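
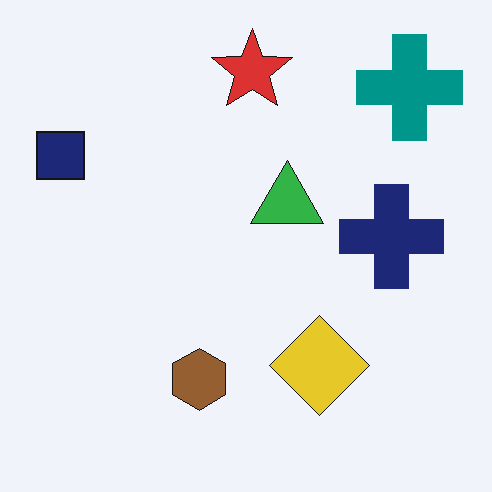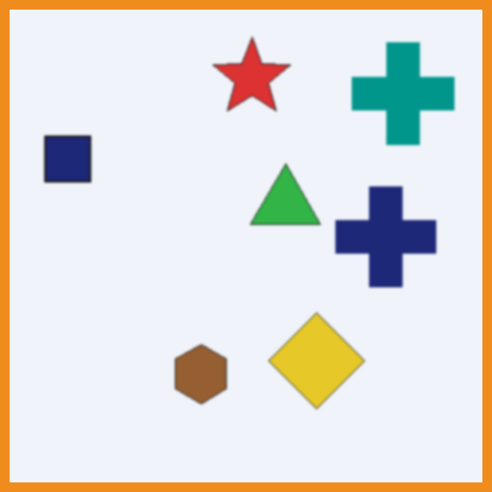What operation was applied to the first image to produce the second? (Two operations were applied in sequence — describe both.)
This is the original image slightly softened, then framed with a orange border.

Shape edges and outlines are uniformly softened across the whole image. A solid orange frame runs around the edge of the second image, with the content slightly shrunk inside it.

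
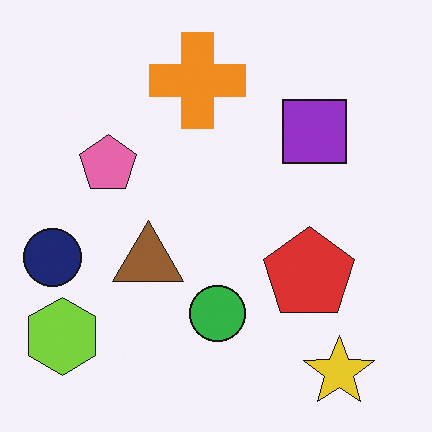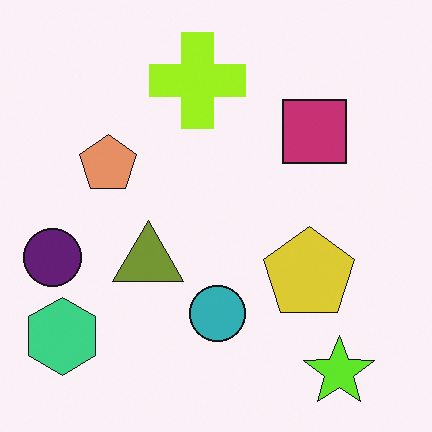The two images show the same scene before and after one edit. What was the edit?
This is the original image hue-shifted slightly.

Every shape's color has rotated by the same amount around the hue wheel — a uniform hue shift.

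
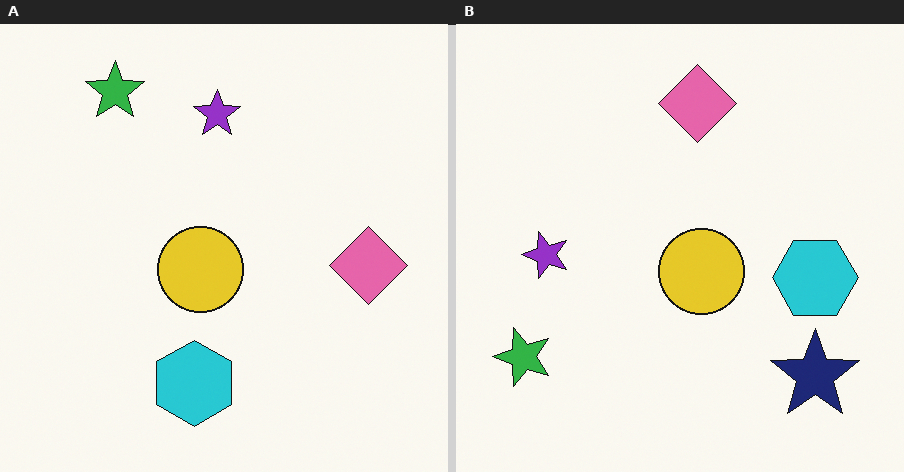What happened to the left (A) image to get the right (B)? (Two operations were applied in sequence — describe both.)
This is the original image rotated 90° counter-clockwise, then overlaid with an additional navy star.

The green star sits in the top-left of the left (A) image and the bottom-left of the right (B) — consistent with a whole-image 90° counter-clockwise rotation. A navy star appears in the right (B) image that is absent from the left (A).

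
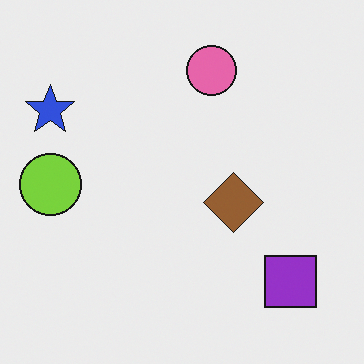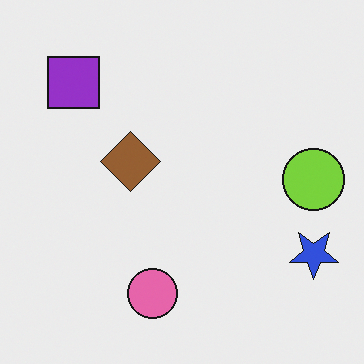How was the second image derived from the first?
This is the original image rotated 180°.

The blue star sits in the top-left of the first image and the bottom-right of the second — consistent with a whole-image 180° rotation.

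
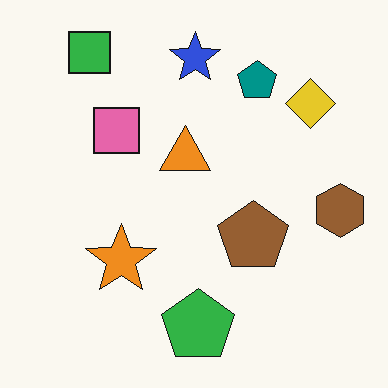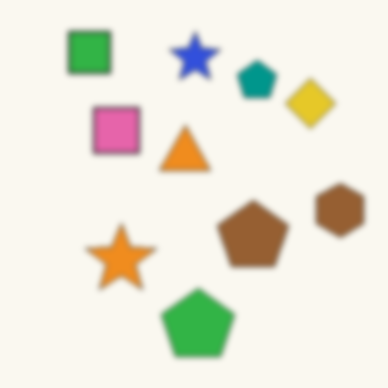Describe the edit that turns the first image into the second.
The second image is the first noticeably gaussian-blurred.

Shape edges and outlines are uniformly softened across the whole image.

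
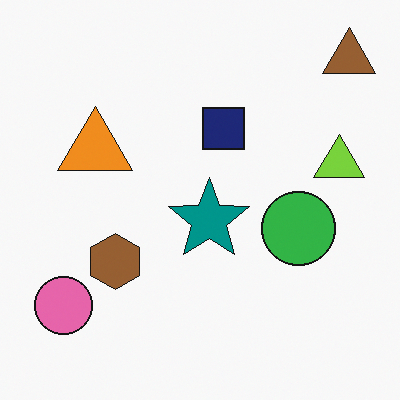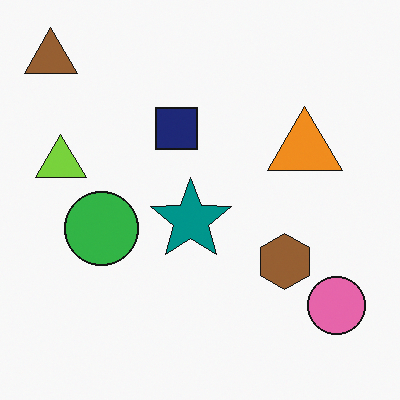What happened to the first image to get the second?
The image was flipped horizontally (left ↔ right).

The brown triangle is in the top-right of the first image and the top-left of the second — shapes on opposite sides of the vertical midline have swapped in a mirror flip.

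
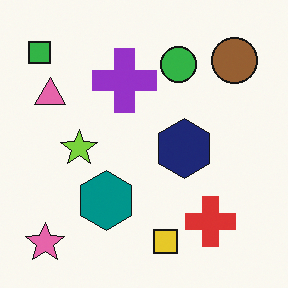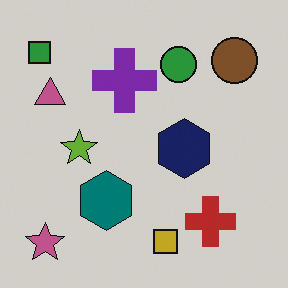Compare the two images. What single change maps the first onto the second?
The second image is the first slightly darkened.

Every pixel — background and shapes alike — is uniformly darkened.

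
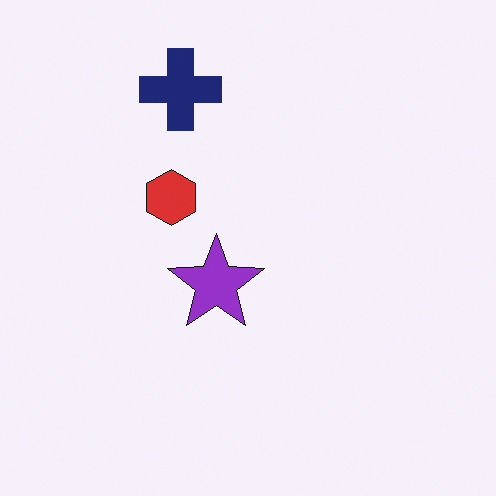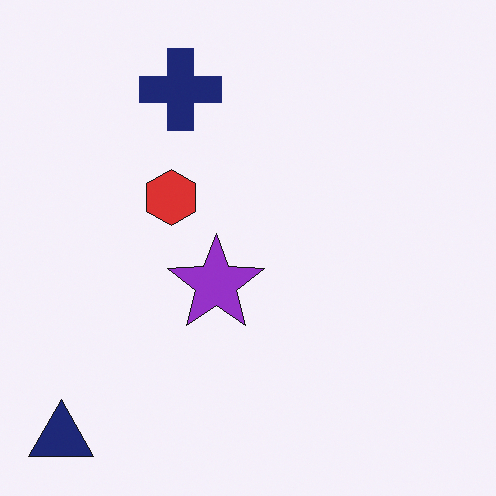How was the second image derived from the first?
The transformation is: overlaid with an additional navy triangle.

A navy triangle appears in the second image that is absent from the first.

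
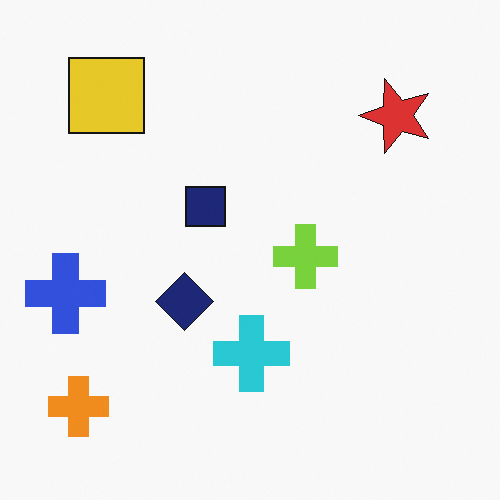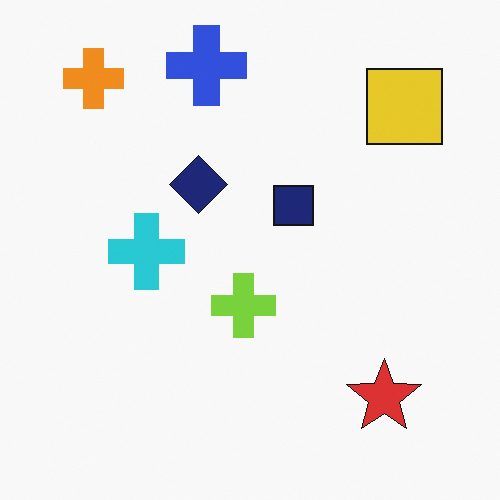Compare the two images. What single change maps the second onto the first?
The image was rotated 90° counter-clockwise.

The orange cross sits in the top-left of the second image and the bottom-left of the first — consistent with a whole-image 90° counter-clockwise rotation.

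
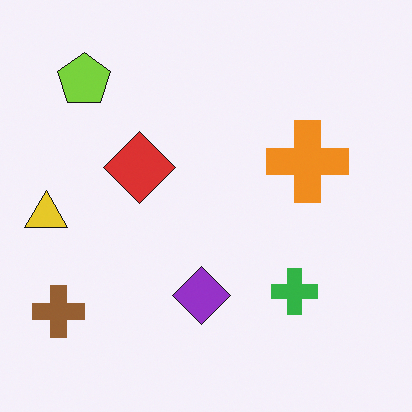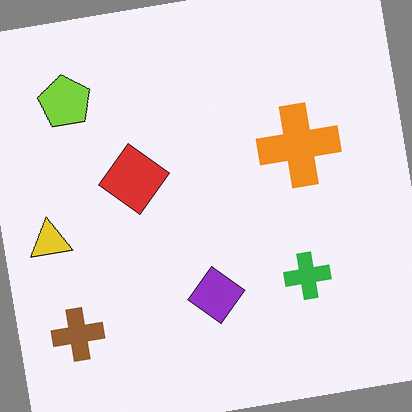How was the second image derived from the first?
This is the original image rotated counter-clockwise by a small amount.

Every shape is tilted by the same angle and the image corners show triangular fill wedges — a whole-image rotation by a non-right angle.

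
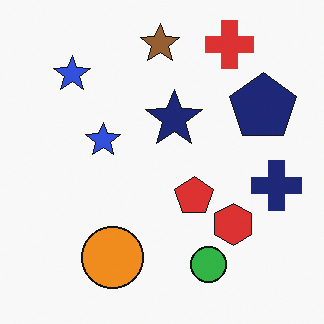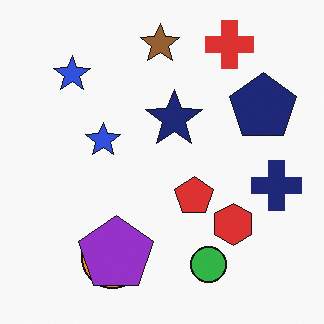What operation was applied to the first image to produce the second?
The image was overlaid with an additional purple pentagon.

A purple pentagon appears in the second image that is absent from the first.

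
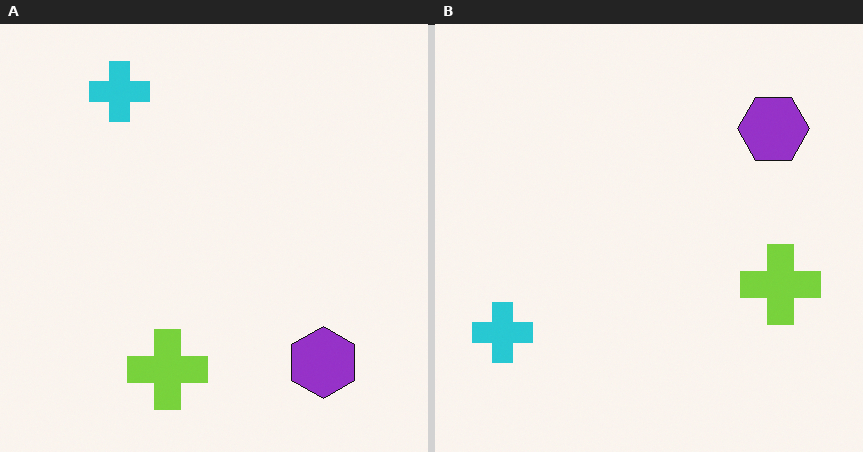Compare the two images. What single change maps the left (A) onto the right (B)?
Rotated 90° counter-clockwise.

The cyan cross sits in the top-left of the left (A) image and the bottom-left of the right (B) — consistent with a whole-image 90° counter-clockwise rotation.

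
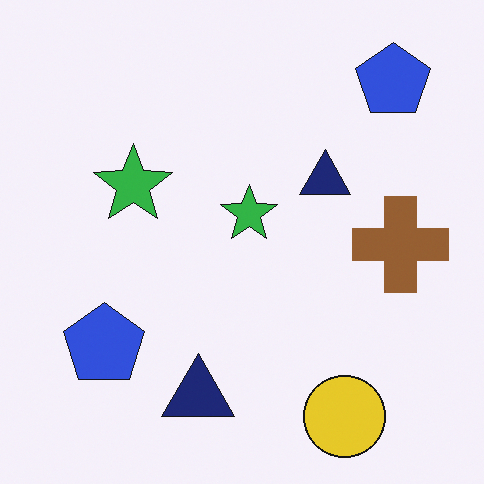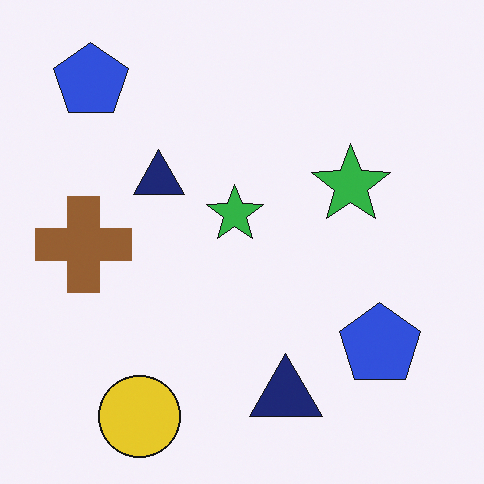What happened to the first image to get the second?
This is the original image flipped horizontally (left ↔ right).

The brown cross is in the right of the first image and the left of the second — shapes on opposite sides of the vertical midline have swapped in a mirror flip.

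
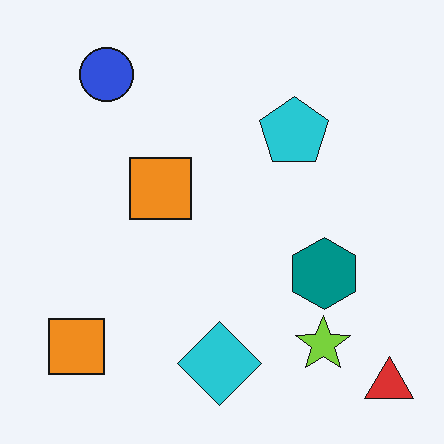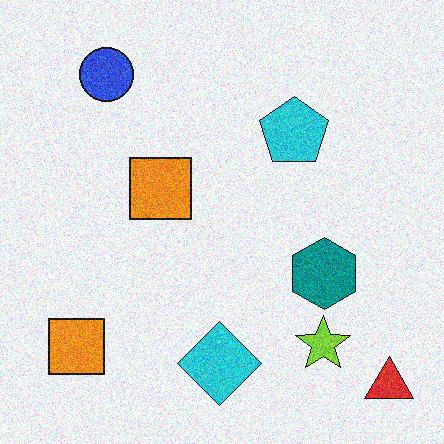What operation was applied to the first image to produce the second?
The transformation is: degraded with moderate additive noise.

Random speckle covers the whole image, including the flat background.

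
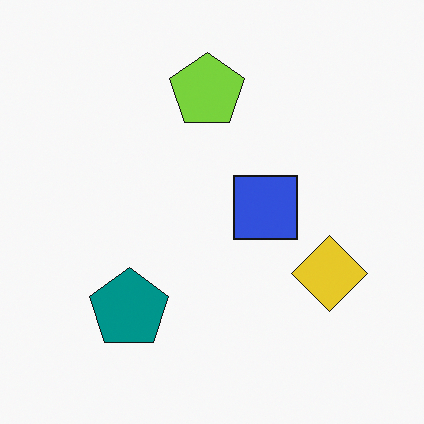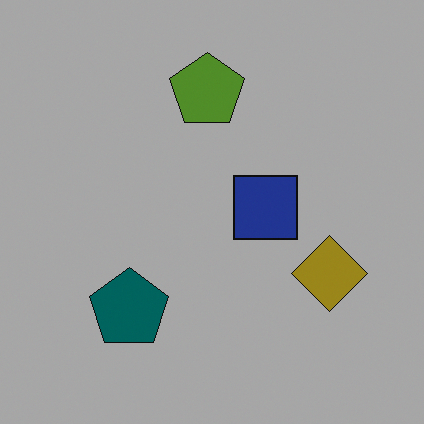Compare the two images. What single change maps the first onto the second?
Substantially darkened.

Every pixel — background and shapes alike — is uniformly darkened.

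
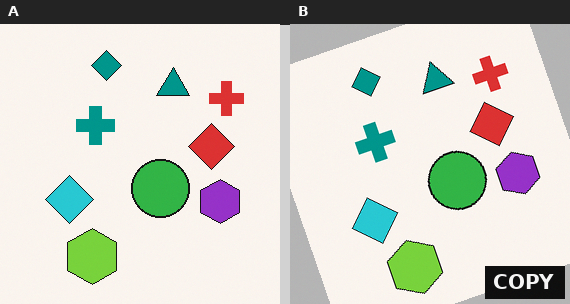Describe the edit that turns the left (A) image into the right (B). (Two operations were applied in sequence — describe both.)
It was rotated counter-clockwise by a clearly visible amount, then watermarked with the text "COPY" in the lower-right corner.

Every shape is tilted by the same angle and the image corners show triangular fill wedges — a whole-image rotation by a non-right angle. A dark label reading "COPY" appears in the lower-right corner.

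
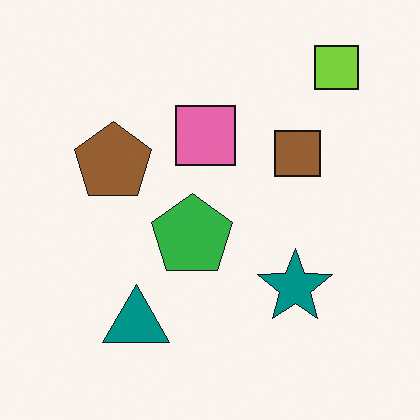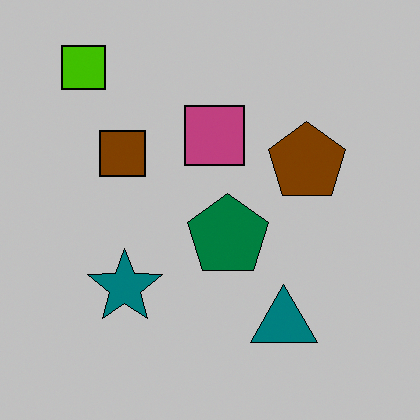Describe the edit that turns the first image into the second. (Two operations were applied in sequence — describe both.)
The image was flipped horizontally (left ↔ right), then aggressively posterized.

The lime square is in the top-right of the first image and the top-left of the second — shapes on opposite sides of the vertical midline have swapped in a mirror flip. Each flat color has snapped to a coarser quantized level — most visibly, the near-white background has dropped to a flat grey.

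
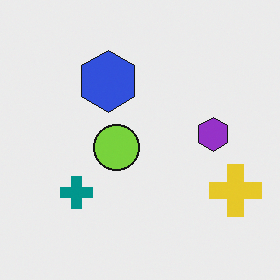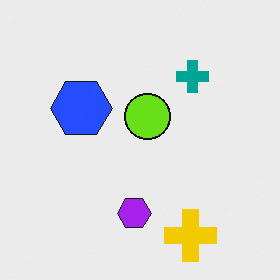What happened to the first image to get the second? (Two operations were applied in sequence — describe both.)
The second image is the first slightly oversaturated, then transposed (reflected across the top-left ↔ bottom-right diagonal).

All colors are more vivid — a global saturation change. Shapes have swapped their row and column positions — what was in the top-right is now in the bottom-left — a diagonal reflection.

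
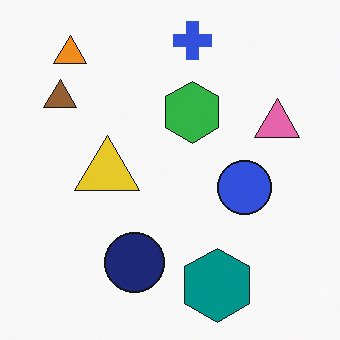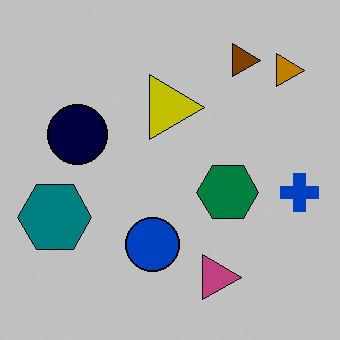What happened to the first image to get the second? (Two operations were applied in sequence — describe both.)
It was heavily posterized to just a handful of flat colors, then rotated 90° clockwise.

Each flat color has snapped to a coarser quantized level — most visibly, the near-white background has dropped to a flat grey. The orange triangle sits in the top-left of the first image and the top-right of the second — consistent with a whole-image 90° clockwise rotation.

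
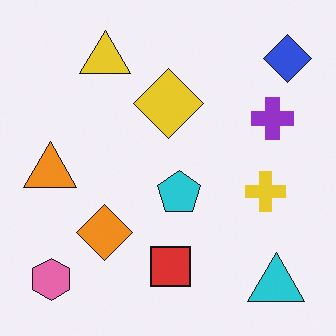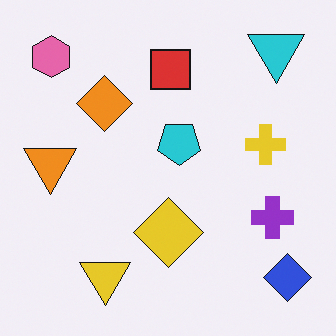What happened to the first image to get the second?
It was flipped vertically (top ↔ bottom).

The cyan triangle is in the bottom-right of the first image and the top-right of the second — shapes on opposite sides of the horizontal midline have swapped in a mirror flip.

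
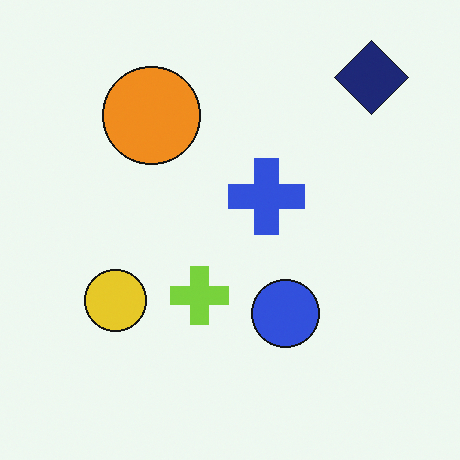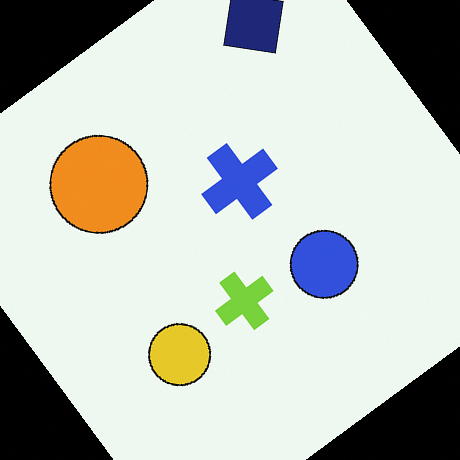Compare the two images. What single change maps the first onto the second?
This is the original image rotated counter-clockwise by a large amount — several tens of degrees.

Every shape is tilted by the same angle and the image corners show triangular fill wedges — a whole-image rotation by a non-right angle.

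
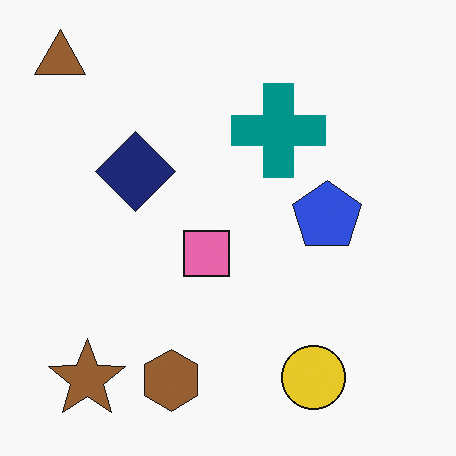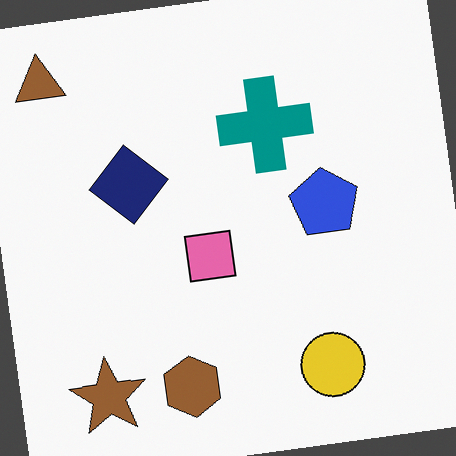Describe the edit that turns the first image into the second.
This is the original image rotated counter-clockwise by a small amount.

Every shape is tilted by the same angle and the image corners show triangular fill wedges — a whole-image rotation by a non-right angle.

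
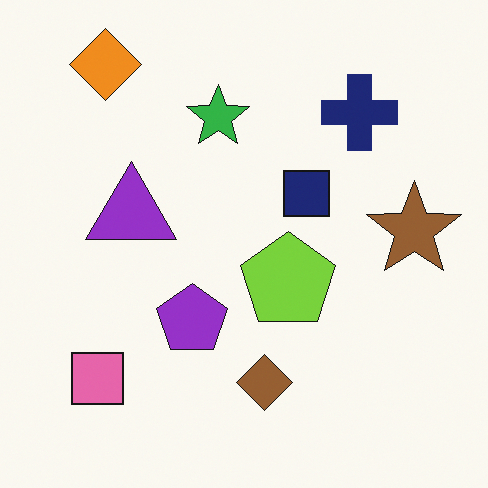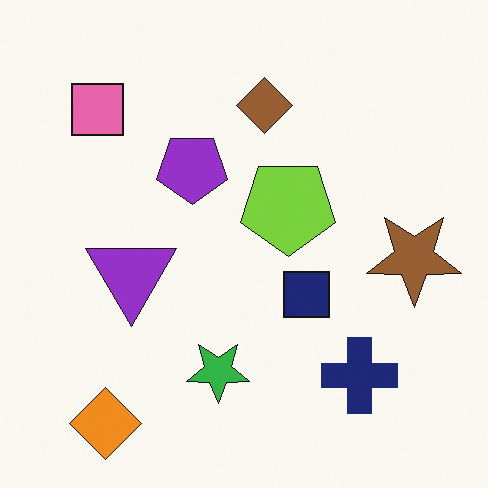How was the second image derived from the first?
The image was flipped vertically (top ↔ bottom).

The orange diamond is in the top-left of the first image and the bottom-left of the second — shapes on opposite sides of the horizontal midline have swapped in a mirror flip.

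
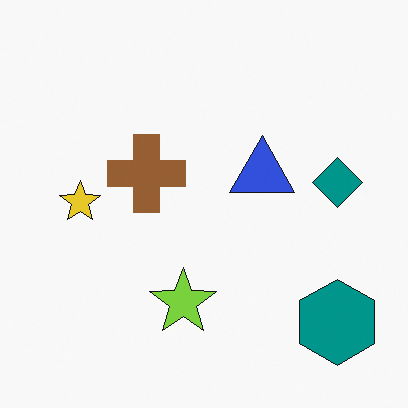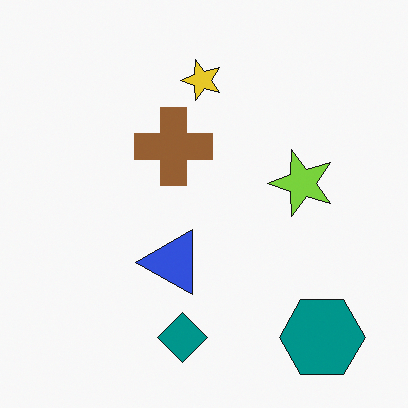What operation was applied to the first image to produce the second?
This is the original image transposed (reflected across the top-left ↔ bottom-right diagonal).

Shapes have swapped their row and column positions — what was in the top-right is now in the bottom-left — a diagonal reflection.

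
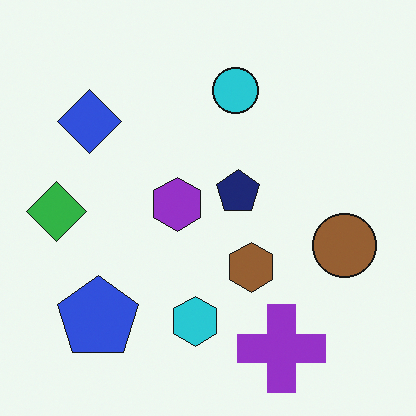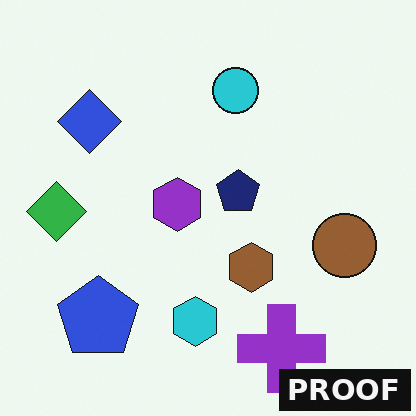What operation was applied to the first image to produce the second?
This is the original image watermarked with the text "PROOF" in the lower-right corner.

A dark label reading "PROOF" appears in the lower-right corner.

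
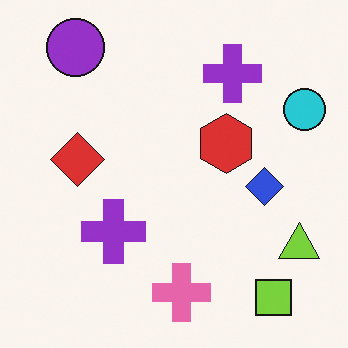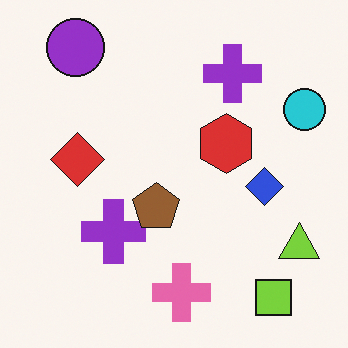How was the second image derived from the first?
The image was overlaid with an additional brown pentagon.

A brown pentagon appears in the second image that is absent from the first.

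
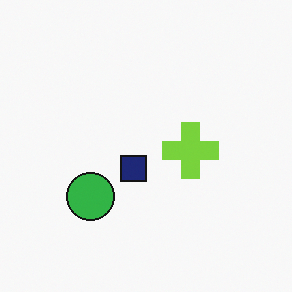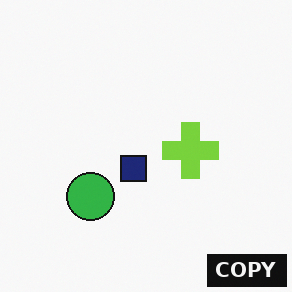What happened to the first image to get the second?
The image was watermarked with the text "COPY" in the lower-right corner.

A dark label reading "COPY" appears in the lower-right corner.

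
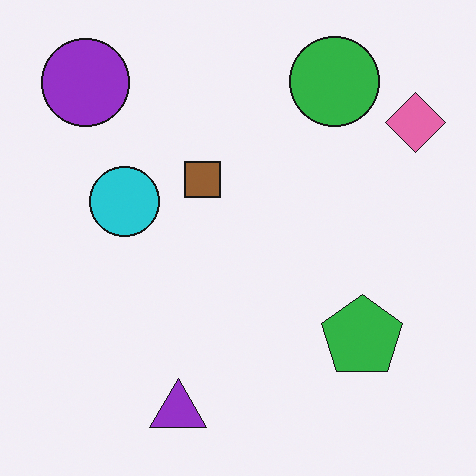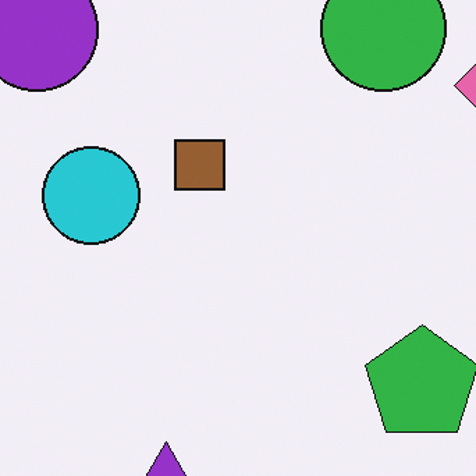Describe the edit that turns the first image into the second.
The transformation is: cropped to a modestly smaller region and rescaled.

The visible shapes are larger and the field of view is narrower; shapes near the original edges may be partly or wholly outside the frame — a crop-and-rescale.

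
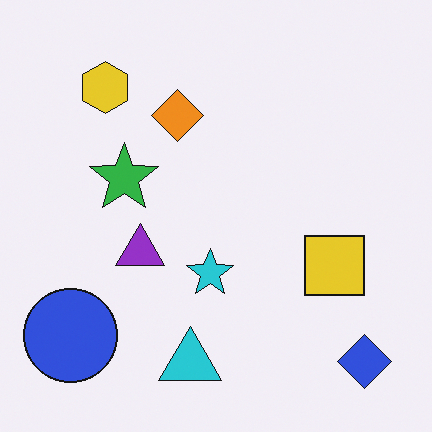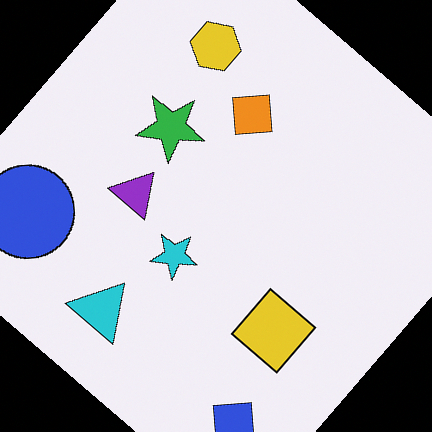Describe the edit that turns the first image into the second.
The second image is the first rotated clockwise by a large amount — several tens of degrees.

Every shape is tilted by the same angle and the image corners show triangular fill wedges — a whole-image rotation by a non-right angle.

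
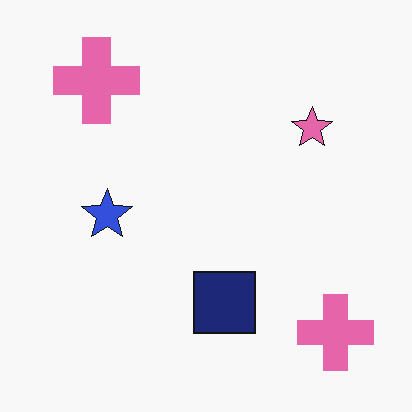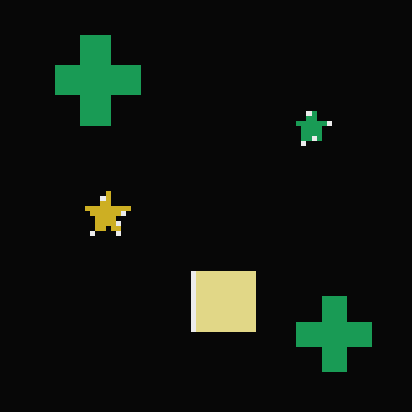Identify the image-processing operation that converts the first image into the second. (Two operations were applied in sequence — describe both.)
The second image is the first color-inverted (negative), then lightly pixelated (a mild mosaic effect).

The light background has become dark and every shape's color is its complement — a photographic negative. Shapes are reduced to large square blocks; fine edges and outlines are lost — a downscale-then-upscale (mosaic) effect.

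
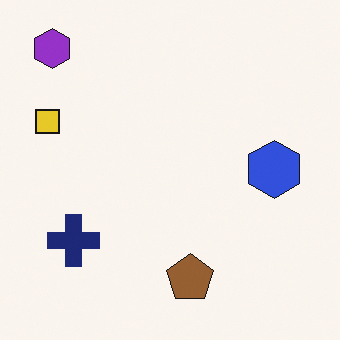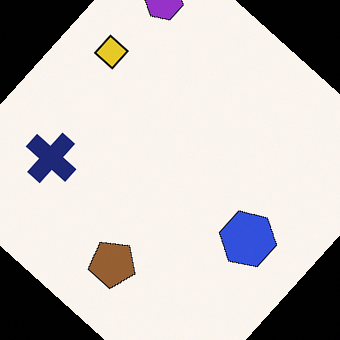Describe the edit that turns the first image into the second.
It was rotated clockwise by a large amount — several tens of degrees.

Every shape is tilted by the same angle and the image corners show triangular fill wedges — a whole-image rotation by a non-right angle.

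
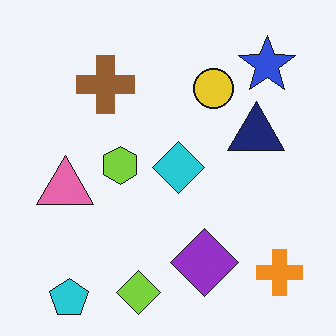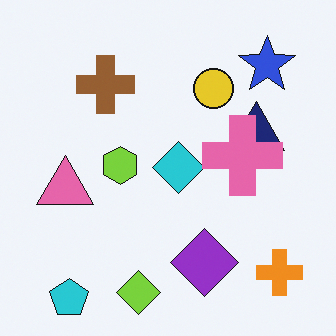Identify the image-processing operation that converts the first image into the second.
Overlaid with an additional pink cross.

A pink cross appears in the second image that is absent from the first.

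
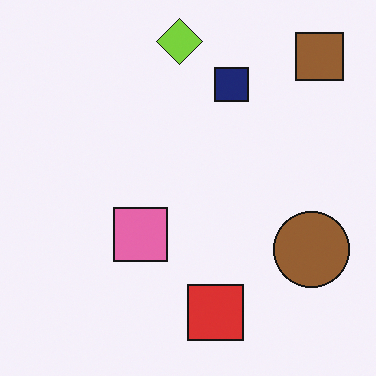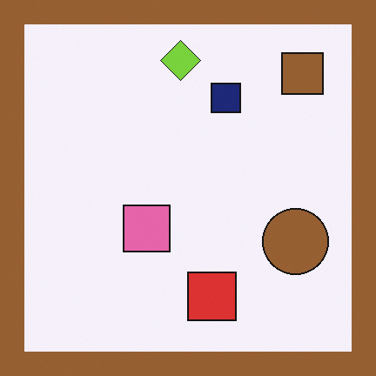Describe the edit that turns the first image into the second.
The transformation is: framed with a brown border.

A solid brown frame runs around the edge of the second image, with the content slightly shrunk inside it.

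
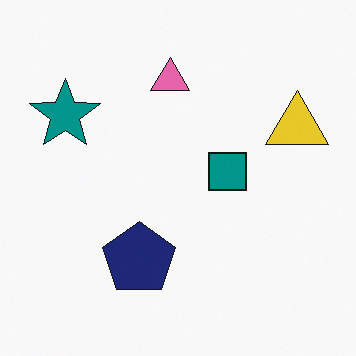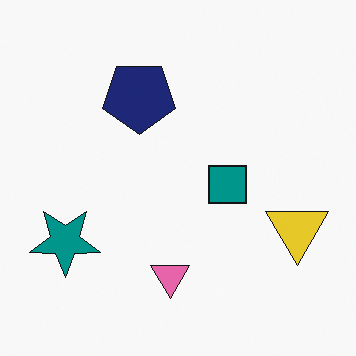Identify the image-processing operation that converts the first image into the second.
Flipped vertically (top ↔ bottom).

The pink triangle is in the top of the first image and the bottom of the second — shapes on opposite sides of the horizontal midline have swapped in a mirror flip.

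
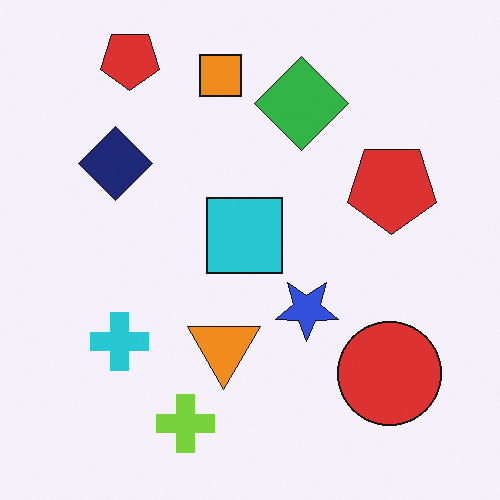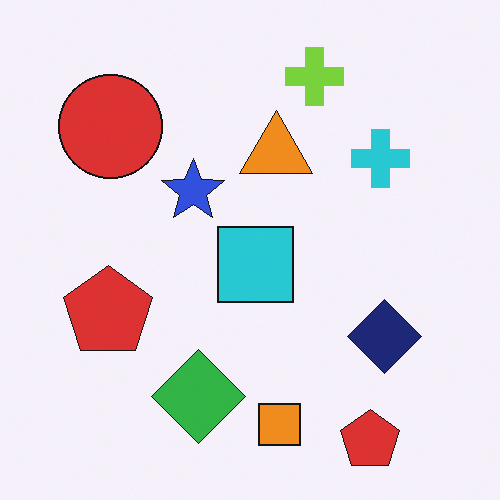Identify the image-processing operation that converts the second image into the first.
This is the original image rotated 180°.

The red circle sits in the top-left of the second image and the bottom-right of the first — consistent with a whole-image 180° rotation.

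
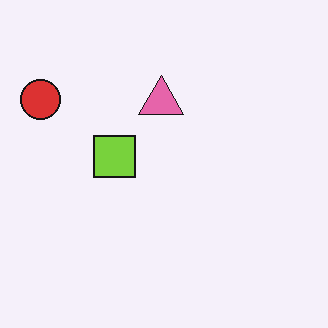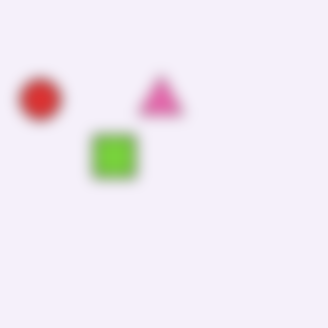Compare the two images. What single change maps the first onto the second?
Heavily blurred.

Shape edges and outlines are uniformly softened across the whole image.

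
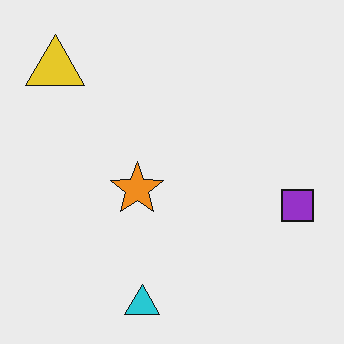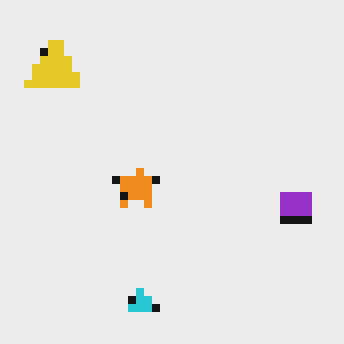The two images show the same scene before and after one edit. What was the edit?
The transformation is: pixelated into visible square blocks.

Shapes are reduced to large square blocks; fine edges and outlines are lost — a downscale-then-upscale (mosaic) effect.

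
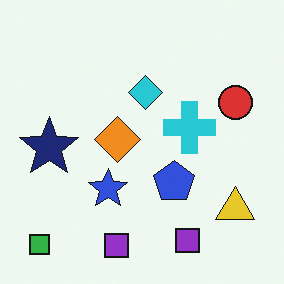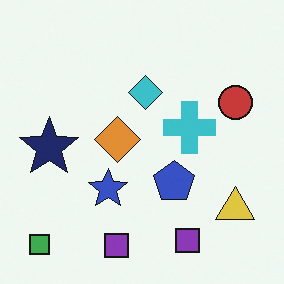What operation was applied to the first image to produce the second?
It was slightly desaturated.

All colors are more muted and greyish — a global saturation change.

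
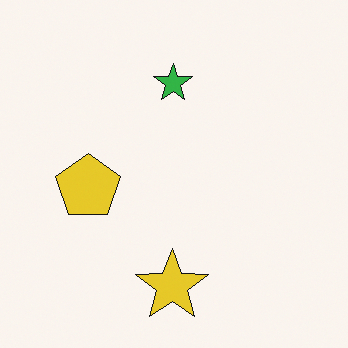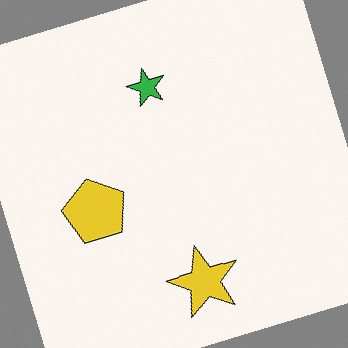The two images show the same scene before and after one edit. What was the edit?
It was rotated counter-clockwise by a moderate amount.

Every shape is tilted by the same angle and the image corners show triangular fill wedges — a whole-image rotation by a non-right angle.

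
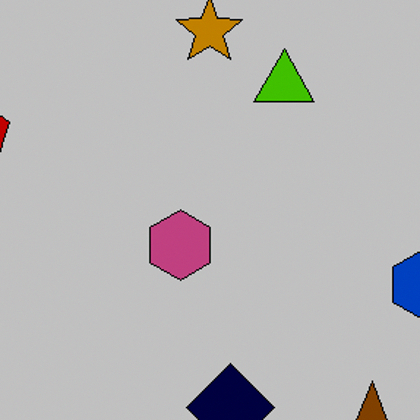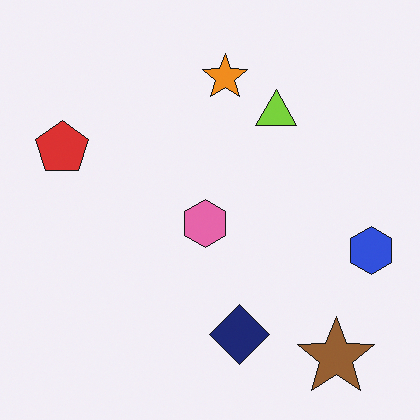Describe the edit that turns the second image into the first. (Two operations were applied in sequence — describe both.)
The image was aggressively posterized, then cropped to a modestly smaller region and rescaled.

Each flat color has snapped to a coarser quantized level — most visibly, the near-white background has dropped to a flat grey. The visible shapes are larger and the field of view is narrower; shapes near the original edges may be partly or wholly outside the frame — a crop-and-rescale.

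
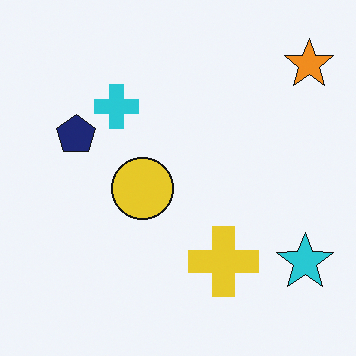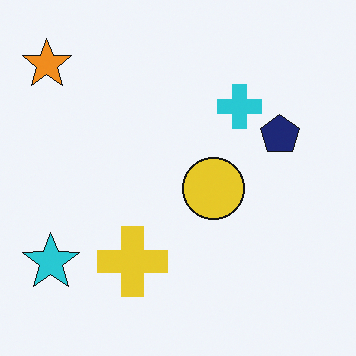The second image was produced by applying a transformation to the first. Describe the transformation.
The second image is the first flipped horizontally (left ↔ right).

The orange star is in the top-right of the first image and the top-left of the second — shapes on opposite sides of the vertical midline have swapped in a mirror flip.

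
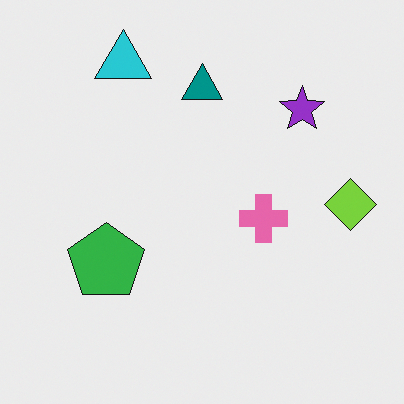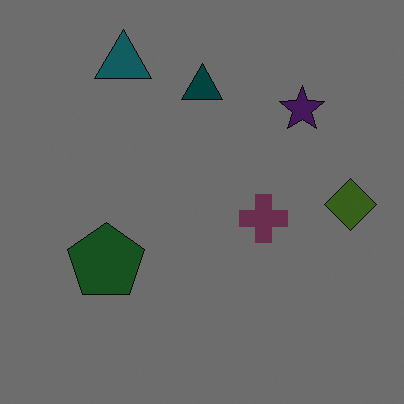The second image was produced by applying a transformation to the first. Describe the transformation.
It was noticeably darkened.

Every pixel — background and shapes alike — is uniformly darkened.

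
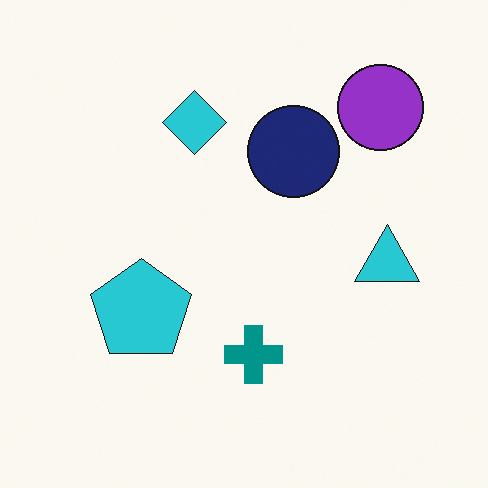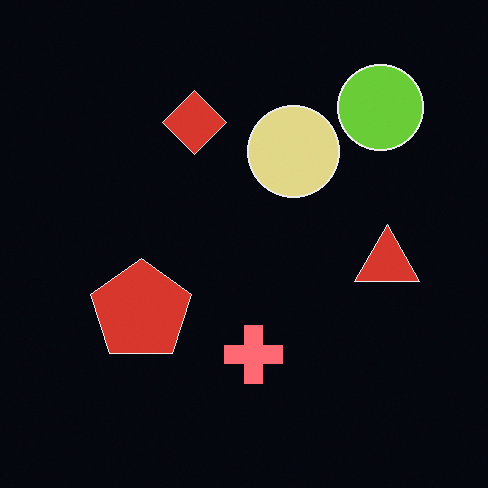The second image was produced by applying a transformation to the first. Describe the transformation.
The second image is the first color-inverted (negative).

The light background has become dark and every shape's color is its complement — a photographic negative.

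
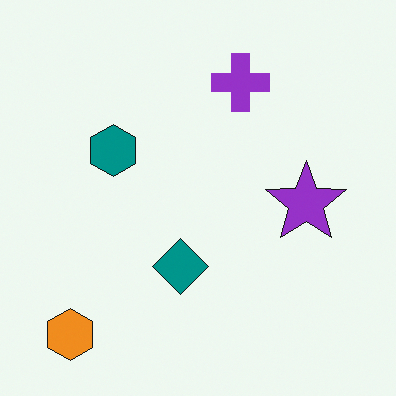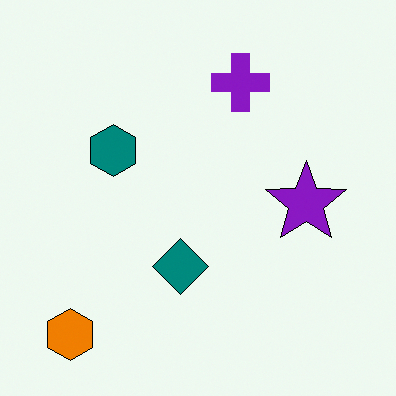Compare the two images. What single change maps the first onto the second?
It was given slightly increased contrast.

Tones are pushed away from mid-grey across the whole image — a global contrast change.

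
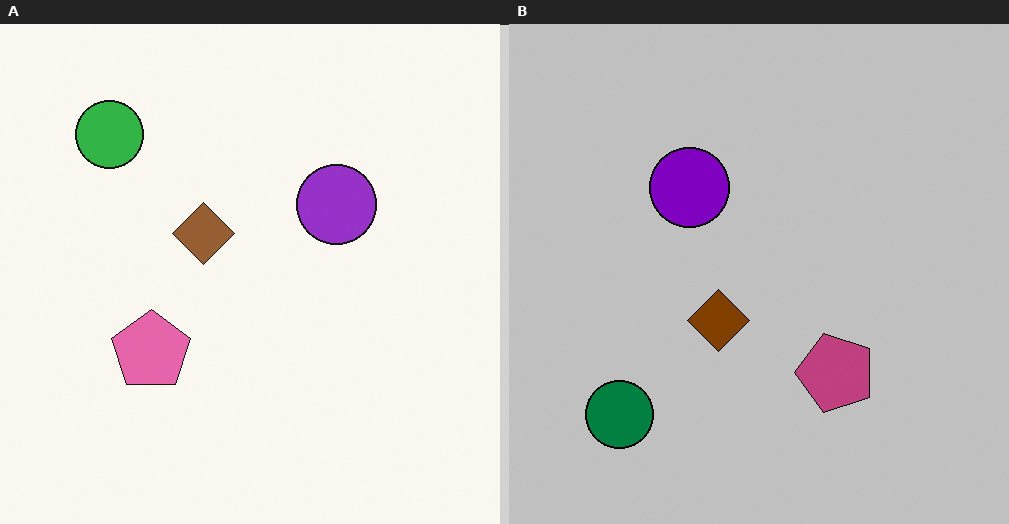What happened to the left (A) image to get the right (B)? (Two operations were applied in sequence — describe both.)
It was aggressively posterized, then rotated 90° counter-clockwise.

Each flat color has snapped to a coarser quantized level — most visibly, the near-white background has dropped to a flat grey. The green circle sits in the top-left of the left (A) image and the bottom-left of the right (B) — consistent with a whole-image 90° counter-clockwise rotation.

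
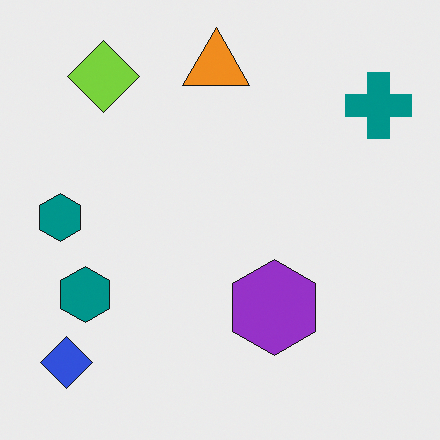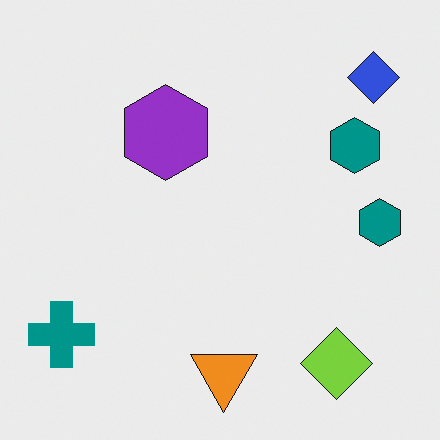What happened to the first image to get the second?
The image was rotated 180°.

The blue diamond sits in the bottom-left of the first image and the top-right of the second — consistent with a whole-image 180° rotation.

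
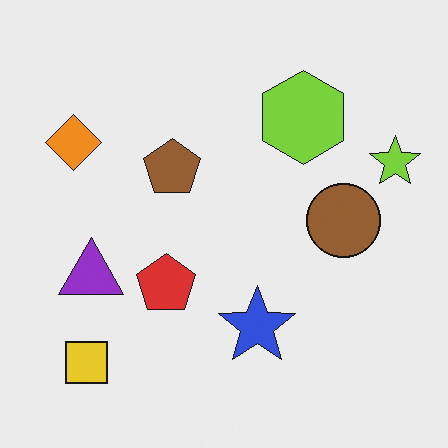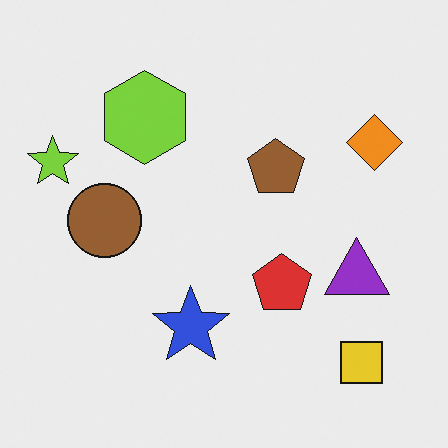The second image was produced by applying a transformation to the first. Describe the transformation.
The transformation is: flipped horizontally (left ↔ right).

The lime star is in the right of the first image and the left of the second — shapes on opposite sides of the vertical midline have swapped in a mirror flip.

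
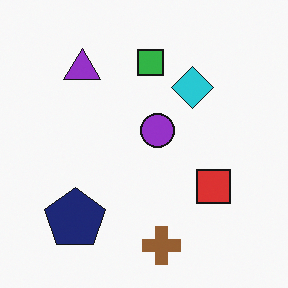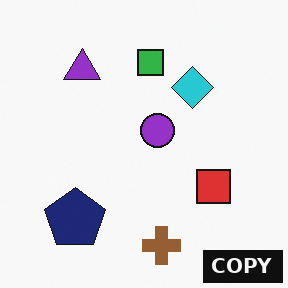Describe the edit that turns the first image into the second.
The second image is the first watermarked with the text "COPY" in the lower-right corner.

A dark label reading "COPY" appears in the lower-right corner.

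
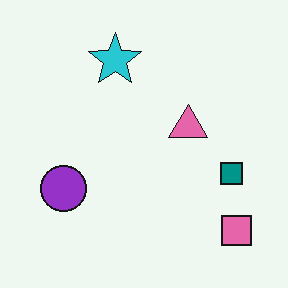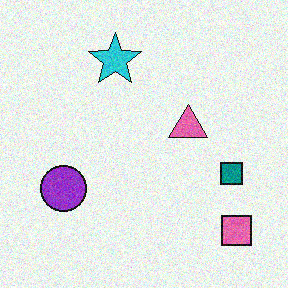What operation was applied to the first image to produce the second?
Degraded with moderate additive noise.

Random speckle covers the whole image, including the flat background.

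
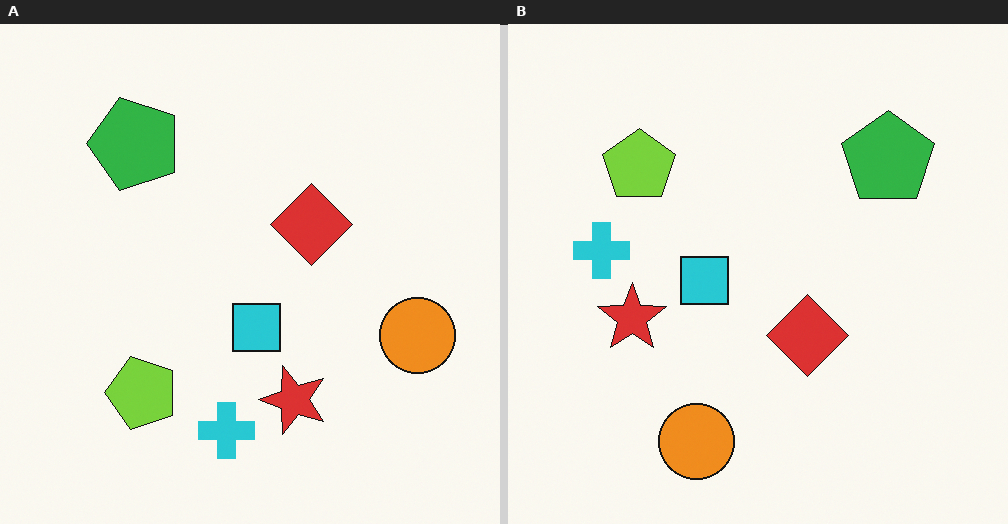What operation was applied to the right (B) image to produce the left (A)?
The image was rotated 90° counter-clockwise.

The orange circle sits in the bottom of the right (B) image and the right of the left (A) — consistent with a whole-image 90° counter-clockwise rotation.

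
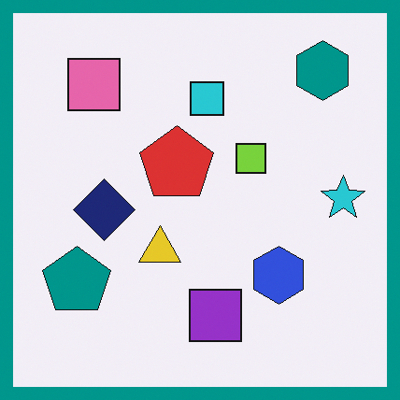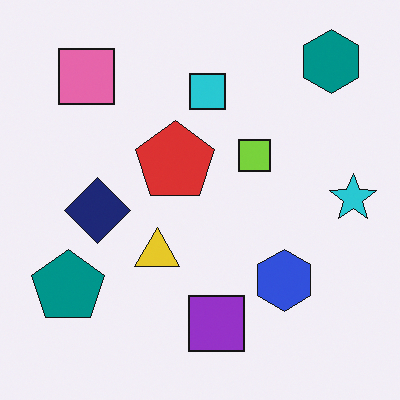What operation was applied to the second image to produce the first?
The image was framed with a teal border.

A solid teal frame runs around the edge of the first image, with the content slightly shrunk inside it.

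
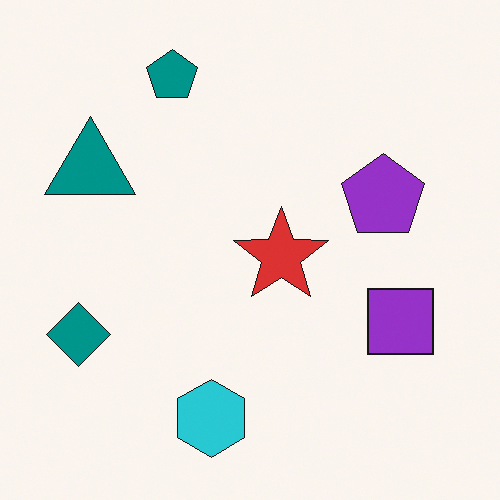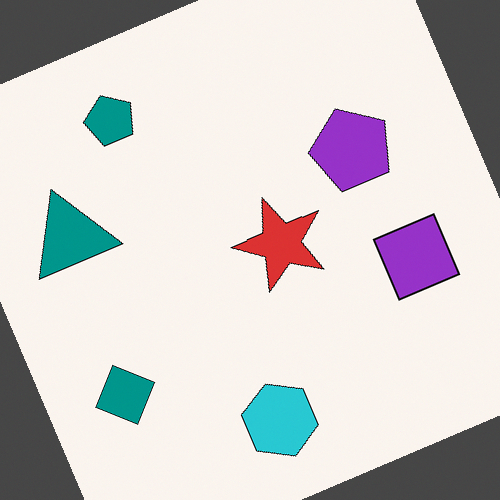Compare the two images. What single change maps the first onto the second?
It was rotated counter-clockwise by a moderate amount.

Every shape is tilted by the same angle and the image corners show triangular fill wedges — a whole-image rotation by a non-right angle.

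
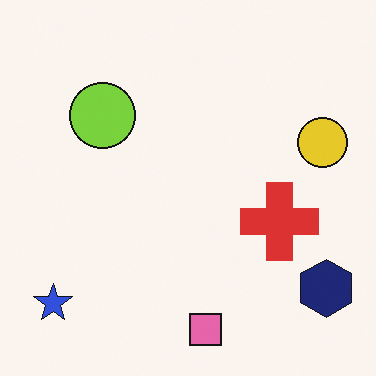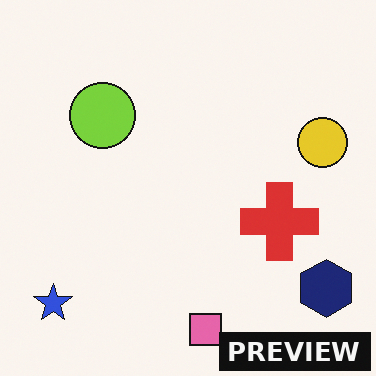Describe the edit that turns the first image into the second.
The transformation is: watermarked with the text "PREVIEW" in the lower-right corner.

A dark label reading "PREVIEW" appears in the lower-right corner.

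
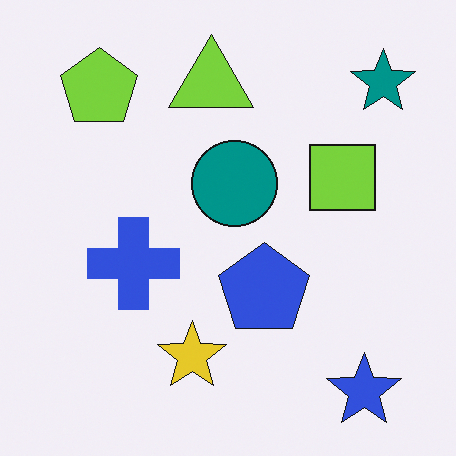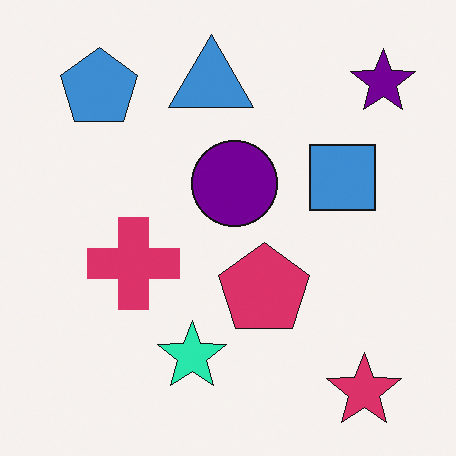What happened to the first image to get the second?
The second image is the first hue-shifted through roughly a third of the color wheel.

Every shape's color has rotated by the same amount around the hue wheel — a uniform hue shift.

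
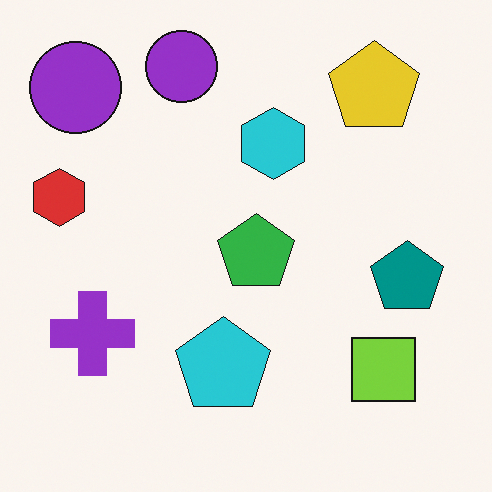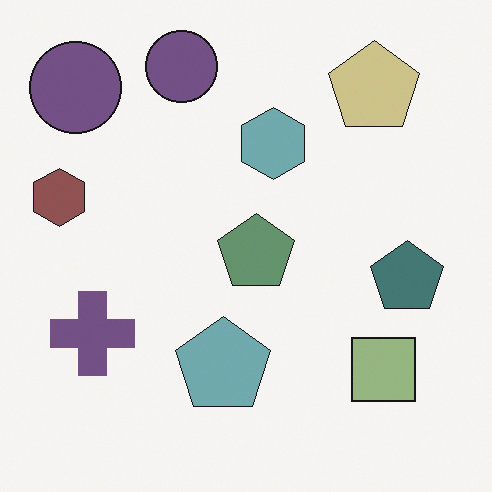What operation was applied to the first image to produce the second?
Made much more muted (saturation change).

All colors are more muted and greyish — a global saturation change.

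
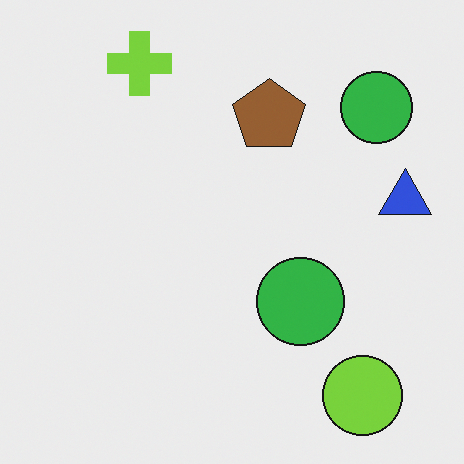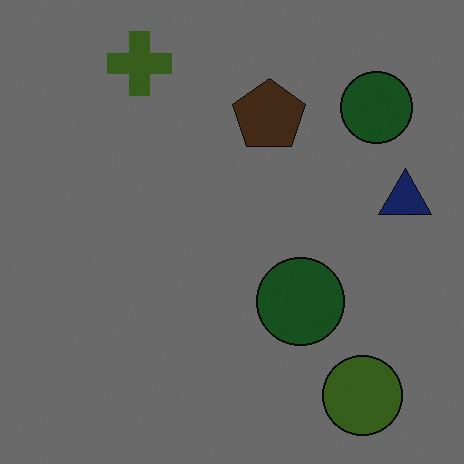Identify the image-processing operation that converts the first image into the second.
Substantially darkened.

Every pixel — background and shapes alike — is uniformly darkened.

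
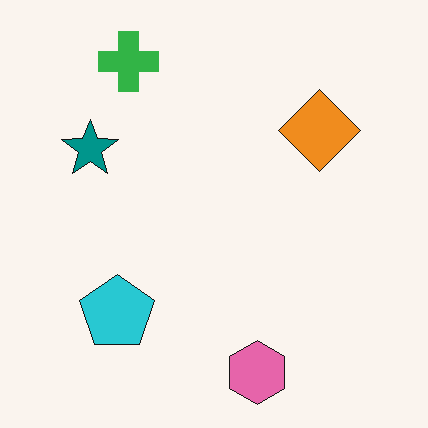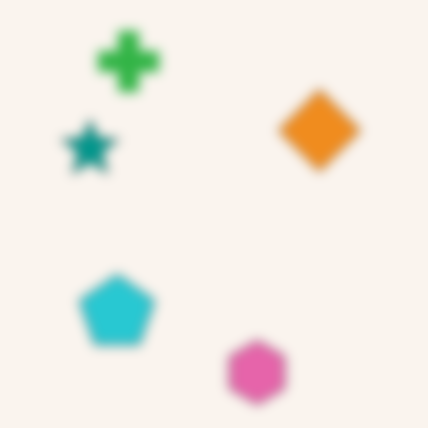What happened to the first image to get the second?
Strongly gaussian-blurred.

Shape edges and outlines are uniformly softened across the whole image.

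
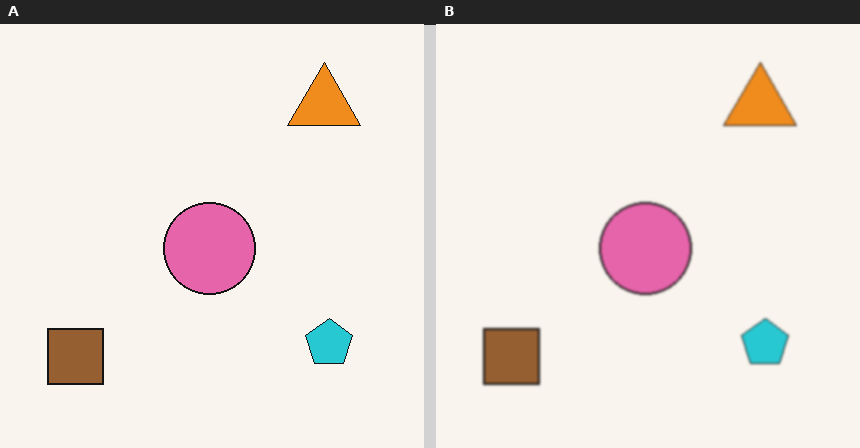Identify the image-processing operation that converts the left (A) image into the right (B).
This is the original image given a subtle gaussian blur.

Shape edges and outlines are uniformly softened across the whole image.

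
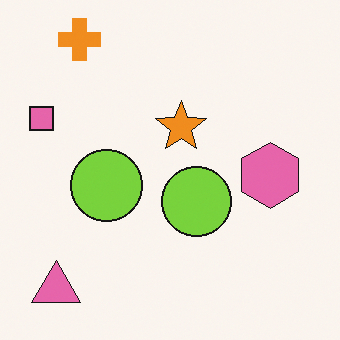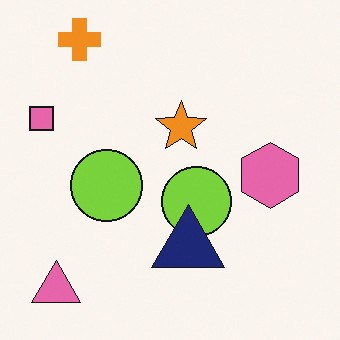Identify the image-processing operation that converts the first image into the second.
The transformation is: overlaid with an additional navy triangle.

A navy triangle appears in the second image that is absent from the first.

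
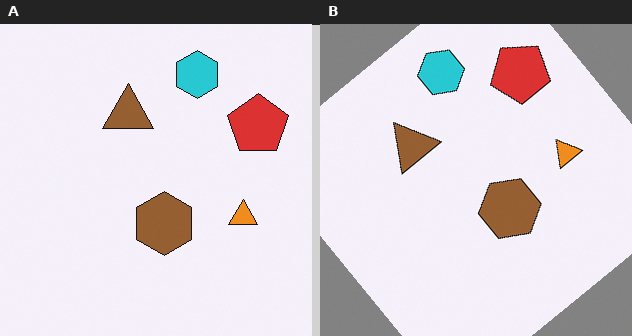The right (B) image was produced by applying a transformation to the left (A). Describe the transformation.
The image was rotated counter-clockwise by a large amount — several tens of degrees.

Every shape is tilted by the same angle and the image corners show triangular fill wedges — a whole-image rotation by a non-right angle.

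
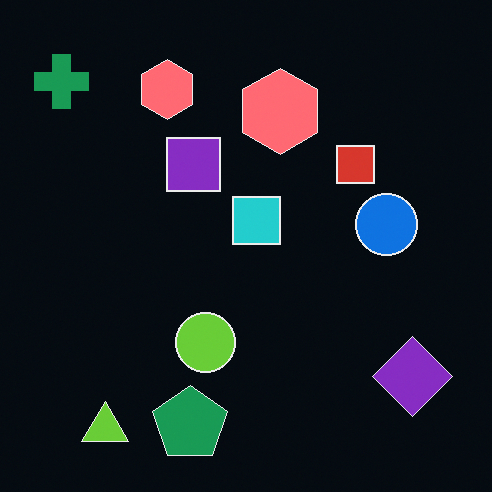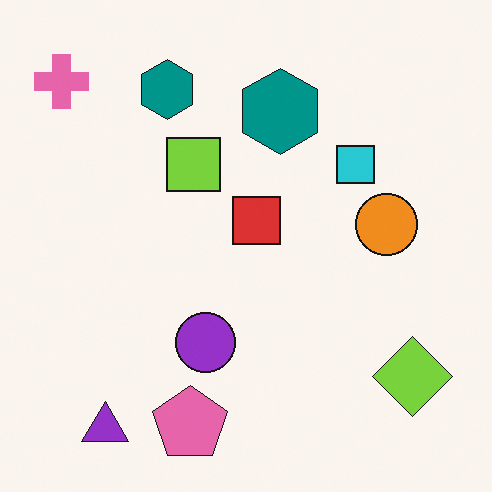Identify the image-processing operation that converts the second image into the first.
The image was color-inverted (negative).

The light background has become dark and every shape's color is its complement — a photographic negative.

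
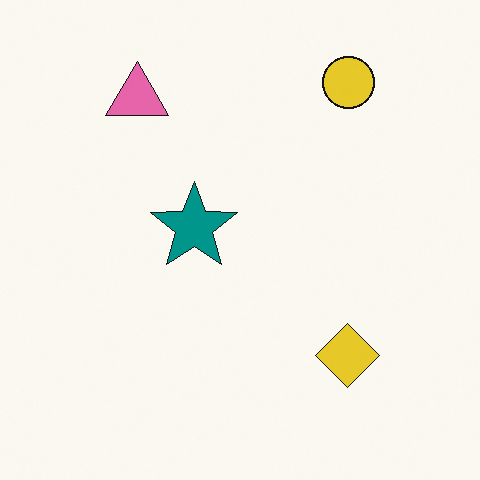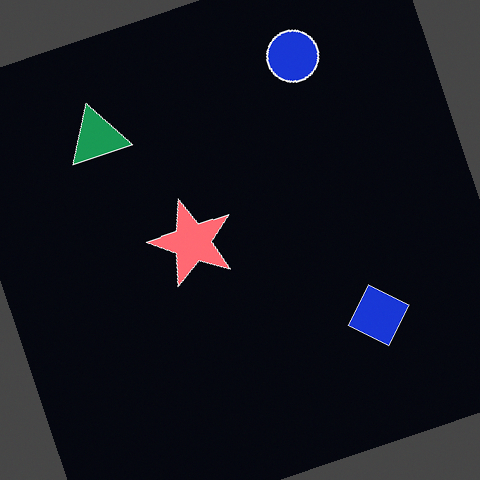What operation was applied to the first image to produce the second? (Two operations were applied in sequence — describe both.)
This is the original image color-inverted (negative), then rotated counter-clockwise by a clearly visible amount.

The light background has become dark and every shape's color is its complement — a photographic negative. Every shape is tilted by the same angle and the image corners show triangular fill wedges — a whole-image rotation by a non-right angle.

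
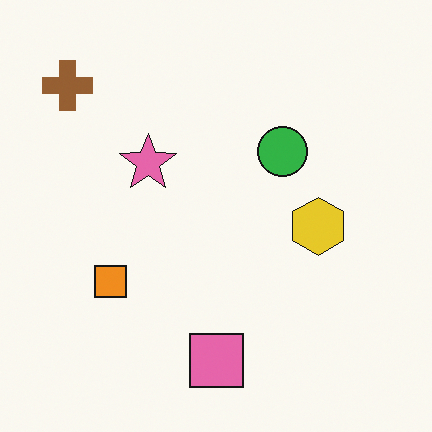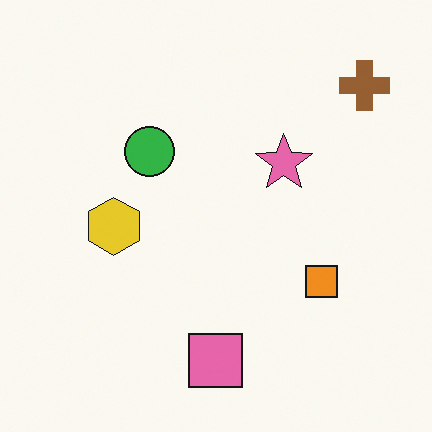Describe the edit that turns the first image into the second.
It was flipped horizontally (left ↔ right).

The brown cross is in the top-left of the first image and the top-right of the second — shapes on opposite sides of the vertical midline have swapped in a mirror flip.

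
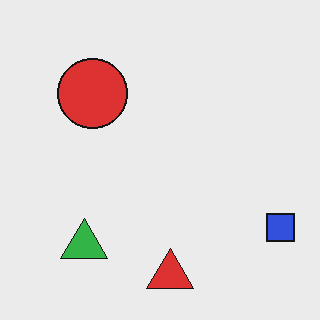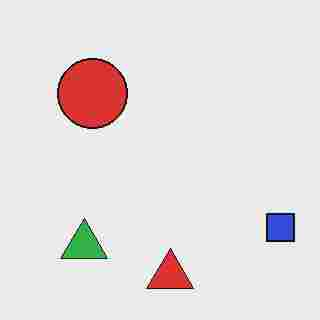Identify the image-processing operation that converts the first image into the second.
This is the original image heavily JPEG-compressed with obvious blocking artifacts.

Blocky 8×8 compression artifacts appear around shape edges and the flat background shows ringing — characteristic JPEG degradation.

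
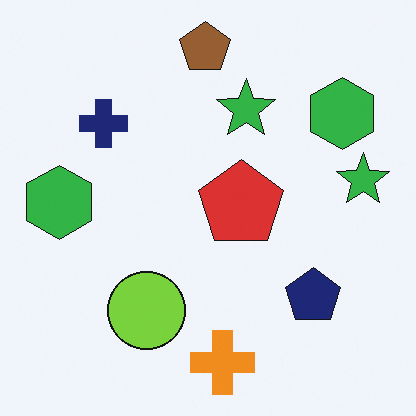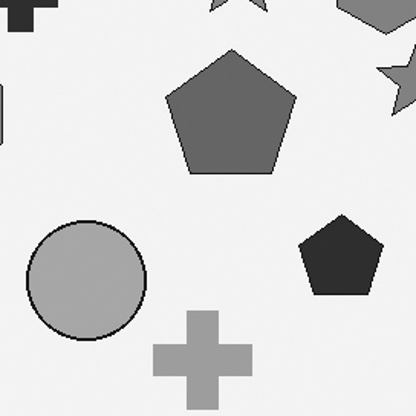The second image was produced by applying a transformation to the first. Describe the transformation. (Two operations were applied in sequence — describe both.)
The second image is the first cropped to a modestly smaller region and rescaled, then converted to grayscale.

The visible shapes are larger and the field of view is narrower; shapes near the original edges may be partly or wholly outside the frame — a crop-and-rescale. All color is removed — every shape is now a shade of grey.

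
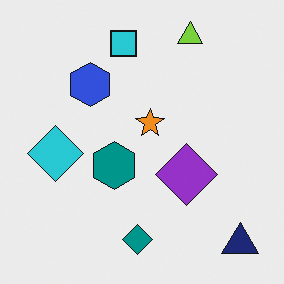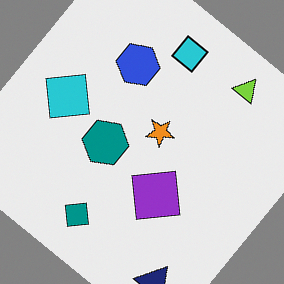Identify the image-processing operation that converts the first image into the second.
It was rotated clockwise by a large amount — several tens of degrees.

Every shape is tilted by the same angle and the image corners show triangular fill wedges — a whole-image rotation by a non-right angle.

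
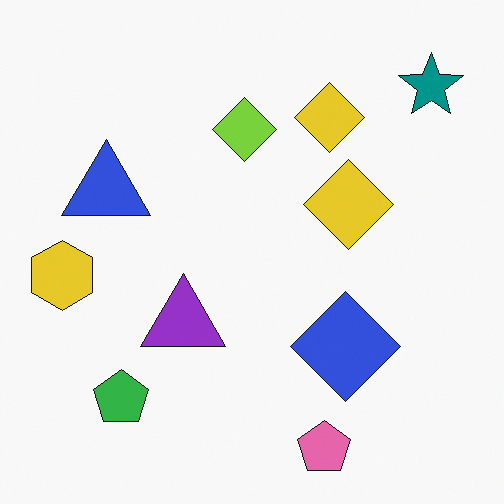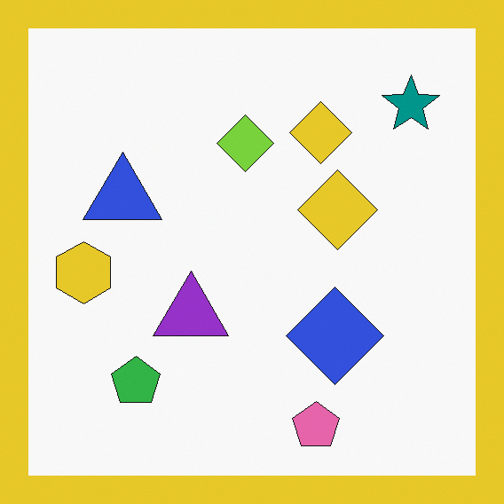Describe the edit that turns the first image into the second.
This is the original image framed with a yellow border.

A solid yellow frame runs around the edge of the second image, with the content slightly shrunk inside it.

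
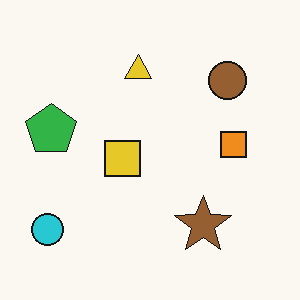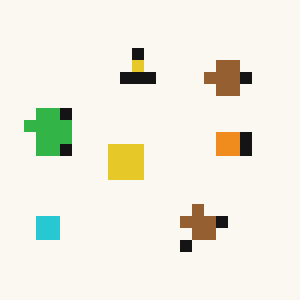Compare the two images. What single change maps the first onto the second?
This is the original image coarsely pixelated.

Shapes are reduced to large square blocks; fine edges and outlines are lost — a downscale-then-upscale (mosaic) effect.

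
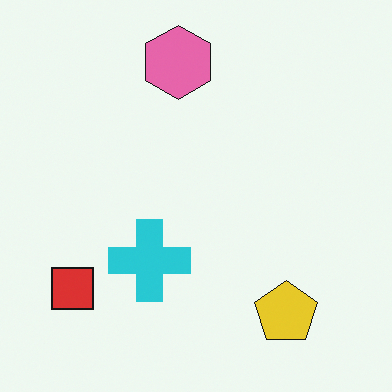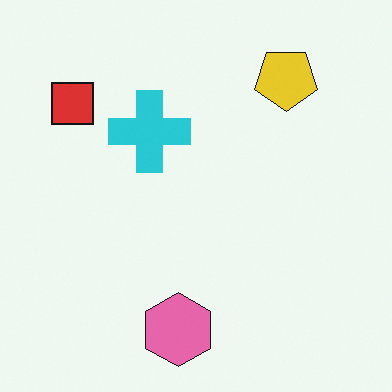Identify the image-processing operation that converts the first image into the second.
The transformation is: flipped vertically (top ↔ bottom).

The pink hexagon is in the top of the first image and the bottom of the second — shapes on opposite sides of the horizontal midline have swapped in a mirror flip.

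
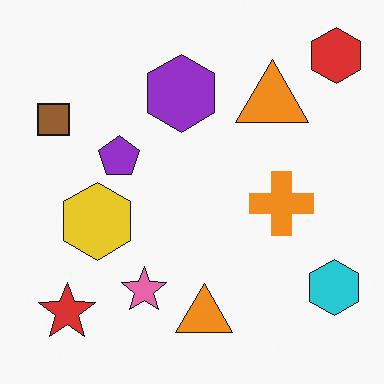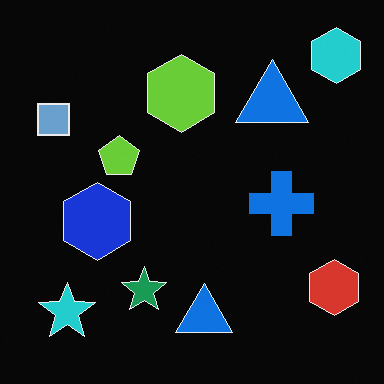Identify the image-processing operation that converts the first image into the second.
It was color-inverted (negative).

The light background has become dark and every shape's color is its complement — a photographic negative.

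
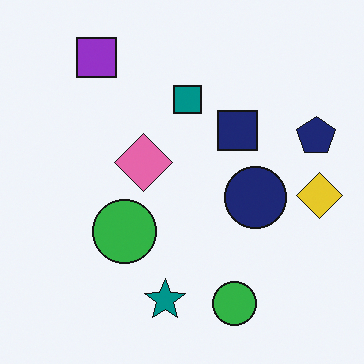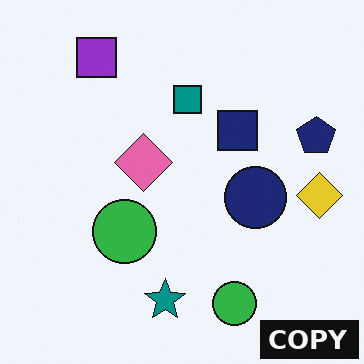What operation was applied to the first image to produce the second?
The second image is the first watermarked with the text "COPY" in the lower-right corner.

A dark label reading "COPY" appears in the lower-right corner.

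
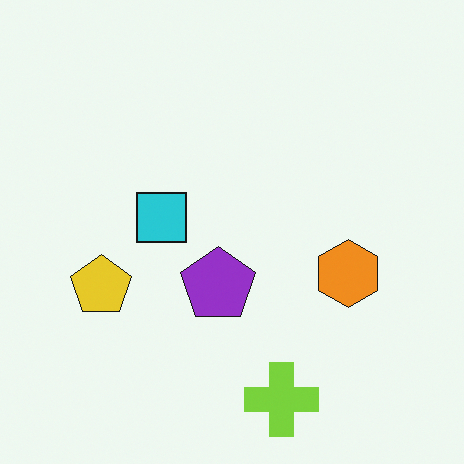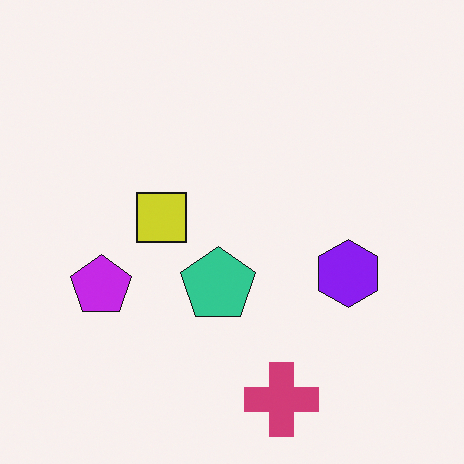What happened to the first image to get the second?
It was hue-shifted by a large amount.

Every shape's color has rotated by the same amount around the hue wheel — a uniform hue shift.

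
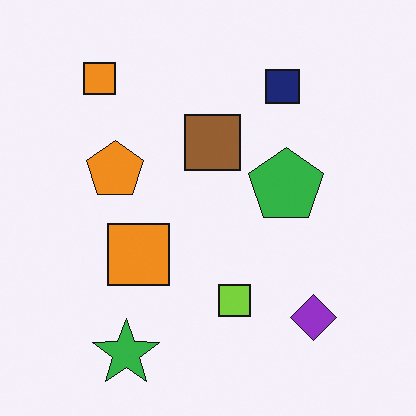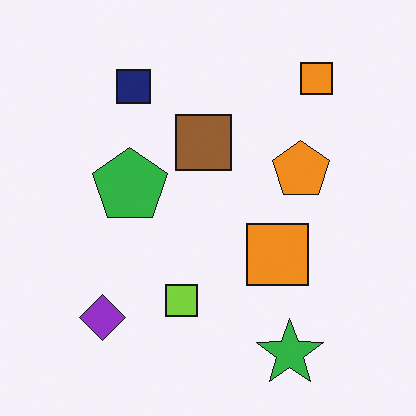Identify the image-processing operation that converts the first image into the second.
The transformation is: flipped horizontally (left ↔ right).

The purple diamond is in the bottom-right of the first image and the bottom-left of the second — shapes on opposite sides of the vertical midline have swapped in a mirror flip.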